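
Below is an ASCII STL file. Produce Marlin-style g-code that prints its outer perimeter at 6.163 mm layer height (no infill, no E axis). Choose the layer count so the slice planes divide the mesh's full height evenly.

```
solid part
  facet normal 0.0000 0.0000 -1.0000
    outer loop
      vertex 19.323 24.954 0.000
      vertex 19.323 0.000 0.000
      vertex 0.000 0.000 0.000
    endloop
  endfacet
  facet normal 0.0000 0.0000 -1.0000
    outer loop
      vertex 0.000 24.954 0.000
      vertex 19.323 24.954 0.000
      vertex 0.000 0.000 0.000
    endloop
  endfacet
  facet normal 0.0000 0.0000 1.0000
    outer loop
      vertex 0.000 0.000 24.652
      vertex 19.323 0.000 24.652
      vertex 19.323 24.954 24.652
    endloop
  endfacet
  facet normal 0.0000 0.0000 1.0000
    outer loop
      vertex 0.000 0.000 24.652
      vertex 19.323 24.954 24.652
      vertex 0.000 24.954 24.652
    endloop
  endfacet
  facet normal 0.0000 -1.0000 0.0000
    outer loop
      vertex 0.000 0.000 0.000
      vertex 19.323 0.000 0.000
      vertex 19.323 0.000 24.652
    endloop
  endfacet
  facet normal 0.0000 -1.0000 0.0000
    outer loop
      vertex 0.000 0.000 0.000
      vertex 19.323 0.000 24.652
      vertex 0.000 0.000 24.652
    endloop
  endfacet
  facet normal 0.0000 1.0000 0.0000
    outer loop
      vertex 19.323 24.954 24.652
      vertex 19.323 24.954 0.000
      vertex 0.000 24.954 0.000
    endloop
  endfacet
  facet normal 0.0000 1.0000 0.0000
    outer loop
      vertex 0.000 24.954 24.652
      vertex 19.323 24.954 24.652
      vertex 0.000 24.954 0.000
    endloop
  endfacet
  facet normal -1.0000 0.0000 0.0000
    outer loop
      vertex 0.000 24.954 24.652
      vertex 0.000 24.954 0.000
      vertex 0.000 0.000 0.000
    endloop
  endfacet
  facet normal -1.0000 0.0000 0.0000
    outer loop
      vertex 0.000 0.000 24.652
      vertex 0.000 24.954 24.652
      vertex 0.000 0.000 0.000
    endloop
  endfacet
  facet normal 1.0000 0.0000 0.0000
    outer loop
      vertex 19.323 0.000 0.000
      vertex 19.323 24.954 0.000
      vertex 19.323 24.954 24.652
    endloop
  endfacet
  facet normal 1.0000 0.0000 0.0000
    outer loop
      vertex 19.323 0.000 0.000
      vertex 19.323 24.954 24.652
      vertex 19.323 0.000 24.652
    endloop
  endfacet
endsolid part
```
; perimeter-only toolpath
G21 ; units = mm
G90 ; absolute positioning
G28 ; home
; layer 1
G0 Z6.163
G0 X0.000 Y0.000
G1 X19.323 Y0.000
G1 X19.323 Y24.954
G1 X0.000 Y24.954
G1 X0.000 Y0.000
; layer 2
G0 Z12.326
G0 X0.000 Y0.000
G1 X19.323 Y0.000
G1 X19.323 Y24.954
G1 X0.000 Y24.954
G1 X0.000 Y0.000
; layer 3
G0 Z18.489
G0 X0.000 Y0.000
G1 X19.323 Y0.000
G1 X19.323 Y24.954
G1 X0.000 Y24.954
G1 X0.000 Y0.000
; layer 4
G0 Z24.652
G0 X0.000 Y0.000
G1 X19.323 Y0.000
G1 X19.323 Y24.954
G1 X0.000 Y24.954
G1 X0.000 Y0.000
M2 ; end

The solid is a rectangular box, roughly 19.3 × 25 mm footprint and 24.7 mm tall. Slicing at Δz = 6.163 mm — 4 equal slices spanning the solid's height, so layer i sits at z = i·h/4 — gives 4 non-empty perimeters. Each is a 4-segment closed polygon; G0 lifts to the layer z and rapids to the start vertex, then G1 traces the edges.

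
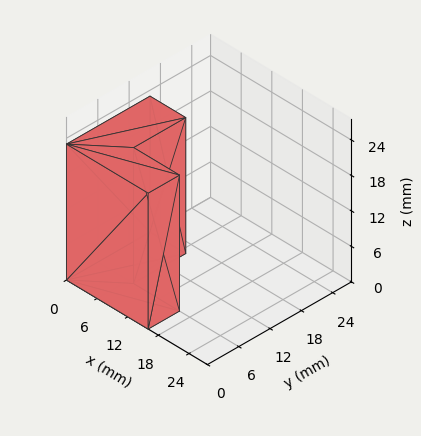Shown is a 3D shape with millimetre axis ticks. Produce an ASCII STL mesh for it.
Reading the render: the shape is an L-shaped prism: outer 16 × 16 mm, arm thicknesses ≈ 6 mm (horizontal) and 7 mm (vertical), extruded 23 mm in z (dimensions read to the nearest mm from the axis ticks). For the STL, each face is triangulated and given an outward normal.

solid part
  facet normal 0.0000 0.0000 -1.0000
    outer loop
      vertex 16.00 6.00 0.00
      vertex 16.00 0.00 0.00
      vertex 0.00 0.00 0.00
    endloop
  endfacet
  facet normal 0.0000 0.0000 -1.0000
    outer loop
      vertex 7.00 6.00 0.00
      vertex 16.00 6.00 0.00
      vertex 0.00 0.00 0.00
    endloop
  endfacet
  facet normal 0.0000 0.0000 -1.0000
    outer loop
      vertex 7.00 16.00 0.00
      vertex 7.00 6.00 0.00
      vertex 0.00 0.00 0.00
    endloop
  endfacet
  facet normal 0.0000 0.0000 -1.0000
    outer loop
      vertex 0.00 16.00 0.00
      vertex 7.00 16.00 0.00
      vertex 0.00 0.00 0.00
    endloop
  endfacet
  facet normal 0.0000 0.0000 1.0000
    outer loop
      vertex 0.00 0.00 23.00
      vertex 16.00 0.00 23.00
      vertex 16.00 6.00 23.00
    endloop
  endfacet
  facet normal 0.0000 0.0000 1.0000
    outer loop
      vertex 0.00 0.00 23.00
      vertex 16.00 6.00 23.00
      vertex 7.00 6.00 23.00
    endloop
  endfacet
  facet normal 0.0000 0.0000 1.0000
    outer loop
      vertex 0.00 0.00 23.00
      vertex 7.00 6.00 23.00
      vertex 7.00 16.00 23.00
    endloop
  endfacet
  facet normal 0.0000 0.0000 1.0000
    outer loop
      vertex 0.00 0.00 23.00
      vertex 7.00 16.00 23.00
      vertex 0.00 16.00 23.00
    endloop
  endfacet
  facet normal 0.0000 -1.0000 0.0000
    outer loop
      vertex 0.00 0.00 0.00
      vertex 16.00 0.00 0.00
      vertex 16.00 0.00 23.00
    endloop
  endfacet
  facet normal 0.0000 -1.0000 0.0000
    outer loop
      vertex 0.00 0.00 0.00
      vertex 16.00 0.00 23.00
      vertex 0.00 0.00 23.00
    endloop
  endfacet
  facet normal 1.0000 0.0000 0.0000
    outer loop
      vertex 16.00 0.00 0.00
      vertex 16.00 6.00 0.00
      vertex 16.00 6.00 23.00
    endloop
  endfacet
  facet normal 1.0000 0.0000 0.0000
    outer loop
      vertex 16.00 0.00 0.00
      vertex 16.00 6.00 23.00
      vertex 16.00 0.00 23.00
    endloop
  endfacet
  facet normal 0.0000 1.0000 0.0000
    outer loop
      vertex 16.00 6.00 0.00
      vertex 7.00 6.00 0.00
      vertex 7.00 6.00 23.00
    endloop
  endfacet
  facet normal 0.0000 1.0000 0.0000
    outer loop
      vertex 16.00 6.00 0.00
      vertex 7.00 6.00 23.00
      vertex 16.00 6.00 23.00
    endloop
  endfacet
  facet normal 1.0000 0.0000 0.0000
    outer loop
      vertex 7.00 6.00 0.00
      vertex 7.00 16.00 0.00
      vertex 7.00 16.00 23.00
    endloop
  endfacet
  facet normal 1.0000 0.0000 0.0000
    outer loop
      vertex 7.00 6.00 0.00
      vertex 7.00 16.00 23.00
      vertex 7.00 6.00 23.00
    endloop
  endfacet
  facet normal 0.0000 1.0000 0.0000
    outer loop
      vertex 7.00 16.00 0.00
      vertex 0.00 16.00 0.00
      vertex 0.00 16.00 23.00
    endloop
  endfacet
  facet normal 0.0000 1.0000 0.0000
    outer loop
      vertex 7.00 16.00 0.00
      vertex 0.00 16.00 23.00
      vertex 7.00 16.00 23.00
    endloop
  endfacet
  facet normal -1.0000 0.0000 0.0000
    outer loop
      vertex 0.00 16.00 0.00
      vertex 0.00 0.00 0.00
      vertex 0.00 0.00 23.00
    endloop
  endfacet
  facet normal -1.0000 0.0000 0.0000
    outer loop
      vertex 0.00 16.00 0.00
      vertex 0.00 0.00 23.00
      vertex 0.00 16.00 23.00
    endloop
  endfacet
endsolid part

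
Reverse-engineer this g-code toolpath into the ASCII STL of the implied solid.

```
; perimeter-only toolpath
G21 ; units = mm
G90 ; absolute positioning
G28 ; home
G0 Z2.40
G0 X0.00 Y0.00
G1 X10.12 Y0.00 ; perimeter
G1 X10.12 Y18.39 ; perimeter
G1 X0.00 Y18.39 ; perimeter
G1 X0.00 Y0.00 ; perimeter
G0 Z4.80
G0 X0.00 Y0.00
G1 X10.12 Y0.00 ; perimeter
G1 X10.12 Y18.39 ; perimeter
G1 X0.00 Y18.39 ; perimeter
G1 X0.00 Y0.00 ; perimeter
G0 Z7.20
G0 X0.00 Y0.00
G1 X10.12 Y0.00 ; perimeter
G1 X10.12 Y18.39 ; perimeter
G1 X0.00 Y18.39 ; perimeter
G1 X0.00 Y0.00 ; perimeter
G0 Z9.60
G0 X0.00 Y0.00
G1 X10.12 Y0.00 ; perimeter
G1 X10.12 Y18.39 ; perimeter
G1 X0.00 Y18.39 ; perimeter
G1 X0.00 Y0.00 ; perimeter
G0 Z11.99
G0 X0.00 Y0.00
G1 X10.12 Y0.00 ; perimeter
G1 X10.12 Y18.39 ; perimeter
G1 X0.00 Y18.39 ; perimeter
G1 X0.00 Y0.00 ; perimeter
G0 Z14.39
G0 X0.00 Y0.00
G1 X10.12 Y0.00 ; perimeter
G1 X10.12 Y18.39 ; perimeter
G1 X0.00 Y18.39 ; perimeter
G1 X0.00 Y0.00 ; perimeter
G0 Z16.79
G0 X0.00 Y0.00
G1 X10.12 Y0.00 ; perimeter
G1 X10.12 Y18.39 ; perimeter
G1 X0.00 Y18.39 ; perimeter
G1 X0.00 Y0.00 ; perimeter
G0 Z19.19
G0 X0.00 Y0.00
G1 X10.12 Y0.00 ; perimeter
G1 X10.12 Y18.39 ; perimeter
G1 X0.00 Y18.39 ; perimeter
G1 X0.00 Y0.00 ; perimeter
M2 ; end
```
solid part
  facet normal 0.0000 0.0000 -1.0000
    outer loop
      vertex 10.12 18.39 0.00
      vertex 10.12 0.00 0.00
      vertex 0.00 0.00 0.00
    endloop
  endfacet
  facet normal 0.0000 0.0000 -1.0000
    outer loop
      vertex 0.00 18.39 0.00
      vertex 10.12 18.39 0.00
      vertex 0.00 0.00 0.00
    endloop
  endfacet
  facet normal 0.0000 0.0000 1.0000
    outer loop
      vertex 0.00 0.00 19.19
      vertex 10.12 0.00 19.19
      vertex 10.12 18.39 19.19
    endloop
  endfacet
  facet normal 0.0000 0.0000 1.0000
    outer loop
      vertex 0.00 0.00 19.19
      vertex 10.12 18.39 19.19
      vertex 0.00 18.39 19.19
    endloop
  endfacet
  facet normal 0.0000 -1.0000 0.0000
    outer loop
      vertex 0.00 0.00 0.00
      vertex 10.12 0.00 0.00
      vertex 10.12 0.00 19.19
    endloop
  endfacet
  facet normal 0.0000 -1.0000 0.0000
    outer loop
      vertex 0.00 0.00 0.00
      vertex 10.12 0.00 19.19
      vertex 0.00 0.00 19.19
    endloop
  endfacet
  facet normal 0.0000 1.0000 0.0000
    outer loop
      vertex 10.12 18.39 19.19
      vertex 10.12 18.39 0.00
      vertex 0.00 18.39 0.00
    endloop
  endfacet
  facet normal 0.0000 1.0000 0.0000
    outer loop
      vertex 0.00 18.39 19.19
      vertex 10.12 18.39 19.19
      vertex 0.00 18.39 0.00
    endloop
  endfacet
  facet normal -1.0000 0.0000 0.0000
    outer loop
      vertex 0.00 18.39 19.19
      vertex 0.00 18.39 0.00
      vertex 0.00 0.00 0.00
    endloop
  endfacet
  facet normal -1.0000 0.0000 0.0000
    outer loop
      vertex 0.00 0.00 19.19
      vertex 0.00 18.39 19.19
      vertex 0.00 0.00 0.00
    endloop
  endfacet
  facet normal 1.0000 0.0000 0.0000
    outer loop
      vertex 10.12 0.00 0.00
      vertex 10.12 18.39 0.00
      vertex 10.12 18.39 19.19
    endloop
  endfacet
  facet normal 1.0000 0.0000 0.0000
    outer loop
      vertex 10.12 0.00 0.00
      vertex 10.12 18.39 19.19
      vertex 10.12 0.00 19.19
    endloop
  endfacet
endsolid part

The G0 Z moves step by Δz≈2.40 mm. Every layer's G1 loop is the same polygon, so the solid is a straight extrusion of it from z=0 to z≈19.2. Closing with flat bottom and top caps and triangulating gives 12 facets — a rectangular box, roughly 10.1 × 18.4 mm footprint and 19.2 mm tall.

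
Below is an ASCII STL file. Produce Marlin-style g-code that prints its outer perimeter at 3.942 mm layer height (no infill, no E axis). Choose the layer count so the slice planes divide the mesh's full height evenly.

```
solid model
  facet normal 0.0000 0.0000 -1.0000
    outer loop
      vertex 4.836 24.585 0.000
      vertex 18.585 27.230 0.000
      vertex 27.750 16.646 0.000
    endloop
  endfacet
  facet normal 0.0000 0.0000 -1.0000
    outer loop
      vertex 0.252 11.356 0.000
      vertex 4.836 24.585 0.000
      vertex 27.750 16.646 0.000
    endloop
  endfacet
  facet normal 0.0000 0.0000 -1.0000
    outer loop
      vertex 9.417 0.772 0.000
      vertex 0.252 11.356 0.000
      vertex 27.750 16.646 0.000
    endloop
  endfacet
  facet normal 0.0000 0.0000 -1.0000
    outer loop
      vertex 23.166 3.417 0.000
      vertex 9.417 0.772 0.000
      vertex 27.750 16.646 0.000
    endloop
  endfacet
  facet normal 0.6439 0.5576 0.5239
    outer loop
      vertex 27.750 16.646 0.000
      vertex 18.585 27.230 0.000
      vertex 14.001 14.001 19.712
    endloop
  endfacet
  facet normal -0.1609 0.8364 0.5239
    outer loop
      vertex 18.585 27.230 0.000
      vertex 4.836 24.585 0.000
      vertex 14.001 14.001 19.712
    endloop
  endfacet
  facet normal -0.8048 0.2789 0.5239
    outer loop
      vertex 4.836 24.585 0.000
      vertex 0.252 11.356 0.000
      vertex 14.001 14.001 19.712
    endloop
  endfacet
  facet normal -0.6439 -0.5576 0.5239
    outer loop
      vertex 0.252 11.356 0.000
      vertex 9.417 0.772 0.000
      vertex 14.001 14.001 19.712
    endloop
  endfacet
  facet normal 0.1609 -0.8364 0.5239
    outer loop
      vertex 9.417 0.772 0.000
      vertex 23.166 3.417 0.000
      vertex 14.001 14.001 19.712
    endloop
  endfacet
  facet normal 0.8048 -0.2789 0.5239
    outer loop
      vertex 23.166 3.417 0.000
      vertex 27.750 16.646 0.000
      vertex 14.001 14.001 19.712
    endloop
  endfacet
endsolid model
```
; perimeter-only toolpath
G21 ; units = mm
G90 ; absolute positioning
G28 ; home
; layer 1
G0 Z3.942
G0 X25.000 Y16.117
G1 X17.668 Y24.584
G1 X6.669 Y22.468
G1 X3.002 Y11.885
G1 X10.334 Y3.418
G1 X21.333 Y5.534
G1 X25.000 Y16.117
; layer 2
G0 Z7.885
G0 X22.250 Y15.588
G1 X16.751 Y21.938
G1 X8.502 Y20.351
G1 X5.752 Y12.414
G1 X11.251 Y6.064
G1 X19.500 Y7.651
G1 X22.250 Y15.588
; layer 3
G0 Z11.827
G0 X19.501 Y15.059
G1 X15.835 Y19.293
G1 X10.335 Y18.235
G1 X8.501 Y12.943
G1 X12.167 Y8.709
G1 X17.667 Y9.767
G1 X19.501 Y15.059
; layer 4
G0 Z15.770
G0 X16.751 Y14.530
G1 X14.918 Y16.647
G1 X12.168 Y16.118
G1 X11.251 Y13.472
G1 X13.084 Y11.355
G1 X15.834 Y11.884
G1 X16.751 Y14.530
M2 ; end

The solid is a regular 6-sided pyramid, base circumscribed radius ≈ 14 mm, apex at z ≈ 19.7 mm. Slicing at Δz = 3.942 mm — 5 equal slices spanning the solid's height, so layer i sits at z = i·h/5 — gives 4 non-empty perimeters. Each is a 6-segment closed polygon; G0 lifts to the layer z and rapids to the start vertex, then G1 traces the edges. The cross-section shrinks linearly with z (the slice at the apex is degenerate and omitted).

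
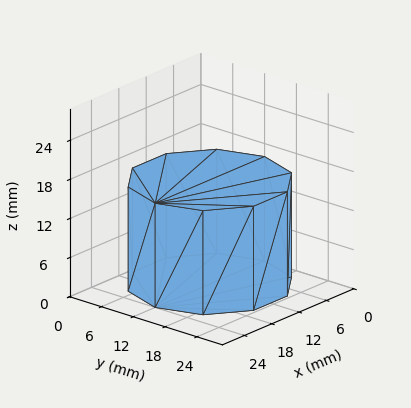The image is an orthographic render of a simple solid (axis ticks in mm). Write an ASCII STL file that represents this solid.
Reading the render: the shape is a regular 10-sided prism (a cylinder approximated with 10 flat sides), circumscribed radius ≈ 12 mm, height ≈ 16 mm (dimensions read to the nearest mm from the axis ticks). For the STL, each face is triangulated and given an outward normal.

solid part
  facet normal 0.0000 0.0000 -1.0000
    outer loop
      vertex 15.71 23.41 0.00
      vertex 21.71 19.05 0.00
      vertex 24.00 12.00 0.00
    endloop
  endfacet
  facet normal 0.0000 0.0000 -1.0000
    outer loop
      vertex 8.29 23.41 0.00
      vertex 15.71 23.41 0.00
      vertex 24.00 12.00 0.00
    endloop
  endfacet
  facet normal 0.0000 0.0000 -1.0000
    outer loop
      vertex 2.29 19.05 0.00
      vertex 8.29 23.41 0.00
      vertex 24.00 12.00 0.00
    endloop
  endfacet
  facet normal 0.0000 0.0000 -1.0000
    outer loop
      vertex 0.00 12.00 0.00
      vertex 2.29 19.05 0.00
      vertex 24.00 12.00 0.00
    endloop
  endfacet
  facet normal 0.0000 0.0000 -1.0000
    outer loop
      vertex 2.29 4.95 0.00
      vertex 0.00 12.00 0.00
      vertex 24.00 12.00 0.00
    endloop
  endfacet
  facet normal 0.0000 0.0000 -1.0000
    outer loop
      vertex 8.29 0.59 0.00
      vertex 2.29 4.95 0.00
      vertex 24.00 12.00 0.00
    endloop
  endfacet
  facet normal 0.0000 0.0000 -1.0000
    outer loop
      vertex 15.71 0.59 0.00
      vertex 8.29 0.59 0.00
      vertex 24.00 12.00 0.00
    endloop
  endfacet
  facet normal 0.0000 0.0000 -1.0000
    outer loop
      vertex 21.71 4.95 0.00
      vertex 15.71 0.59 0.00
      vertex 24.00 12.00 0.00
    endloop
  endfacet
  facet normal 0.0000 0.0000 1.0000
    outer loop
      vertex 24.00 12.00 16.00
      vertex 21.71 19.05 16.00
      vertex 15.71 23.41 16.00
    endloop
  endfacet
  facet normal 0.0000 0.0000 1.0000
    outer loop
      vertex 24.00 12.00 16.00
      vertex 15.71 23.41 16.00
      vertex 8.29 23.41 16.00
    endloop
  endfacet
  facet normal 0.0000 0.0000 1.0000
    outer loop
      vertex 24.00 12.00 16.00
      vertex 8.29 23.41 16.00
      vertex 2.29 19.05 16.00
    endloop
  endfacet
  facet normal 0.0000 0.0000 1.0000
    outer loop
      vertex 24.00 12.00 16.00
      vertex 2.29 19.05 16.00
      vertex 0.00 12.00 16.00
    endloop
  endfacet
  facet normal 0.0000 0.0000 1.0000
    outer loop
      vertex 24.00 12.00 16.00
      vertex 0.00 12.00 16.00
      vertex 2.29 4.95 16.00
    endloop
  endfacet
  facet normal 0.0000 0.0000 1.0000
    outer loop
      vertex 24.00 12.00 16.00
      vertex 2.29 4.95 16.00
      vertex 8.29 0.59 16.00
    endloop
  endfacet
  facet normal 0.0000 0.0000 1.0000
    outer loop
      vertex 24.00 12.00 16.00
      vertex 8.29 0.59 16.00
      vertex 15.71 0.59 16.00
    endloop
  endfacet
  facet normal 0.0000 0.0000 1.0000
    outer loop
      vertex 24.00 12.00 16.00
      vertex 15.71 0.59 16.00
      vertex 21.71 4.95 16.00
    endloop
  endfacet
  facet normal 0.9511 0.3089 0.0000
    outer loop
      vertex 24.00 12.00 0.00
      vertex 21.71 19.05 0.00
      vertex 21.71 19.05 16.00
    endloop
  endfacet
  facet normal 0.9511 0.3089 0.0000
    outer loop
      vertex 24.00 12.00 0.00
      vertex 21.71 19.05 16.00
      vertex 24.00 12.00 16.00
    endloop
  endfacet
  facet normal 0.5879 0.8090 0.0000
    outer loop
      vertex 21.71 19.05 0.00
      vertex 15.71 23.41 0.00
      vertex 15.71 23.41 16.00
    endloop
  endfacet
  facet normal 0.5879 0.8090 0.0000
    outer loop
      vertex 21.71 19.05 0.00
      vertex 15.71 23.41 16.00
      vertex 21.71 19.05 16.00
    endloop
  endfacet
  facet normal 0.0000 1.0000 0.0000
    outer loop
      vertex 15.71 23.41 0.00
      vertex 8.29 23.41 0.00
      vertex 8.29 23.41 16.00
    endloop
  endfacet
  facet normal 0.0000 1.0000 0.0000
    outer loop
      vertex 15.71 23.41 0.00
      vertex 8.29 23.41 16.00
      vertex 15.71 23.41 16.00
    endloop
  endfacet
  facet normal -0.5879 0.8090 0.0000
    outer loop
      vertex 8.29 23.41 0.00
      vertex 2.29 19.05 0.00
      vertex 2.29 19.05 16.00
    endloop
  endfacet
  facet normal -0.5879 0.8090 0.0000
    outer loop
      vertex 8.29 23.41 0.00
      vertex 2.29 19.05 16.00
      vertex 8.29 23.41 16.00
    endloop
  endfacet
  facet normal -0.9511 0.3089 0.0000
    outer loop
      vertex 2.29 19.05 0.00
      vertex 0.00 12.00 0.00
      vertex 0.00 12.00 16.00
    endloop
  endfacet
  facet normal -0.9511 0.3089 0.0000
    outer loop
      vertex 2.29 19.05 0.00
      vertex 0.00 12.00 16.00
      vertex 2.29 19.05 16.00
    endloop
  endfacet
  facet normal -0.9511 -0.3089 0.0000
    outer loop
      vertex 0.00 12.00 0.00
      vertex 2.29 4.95 0.00
      vertex 2.29 4.95 16.00
    endloop
  endfacet
  facet normal -0.9511 -0.3089 0.0000
    outer loop
      vertex 0.00 12.00 0.00
      vertex 2.29 4.95 16.00
      vertex 0.00 12.00 16.00
    endloop
  endfacet
  facet normal -0.5879 -0.8090 0.0000
    outer loop
      vertex 2.29 4.95 0.00
      vertex 8.29 0.59 0.00
      vertex 8.29 0.59 16.00
    endloop
  endfacet
  facet normal -0.5879 -0.8090 0.0000
    outer loop
      vertex 2.29 4.95 0.00
      vertex 8.29 0.59 16.00
      vertex 2.29 4.95 16.00
    endloop
  endfacet
  facet normal 0.0000 -1.0000 0.0000
    outer loop
      vertex 8.29 0.59 0.00
      vertex 15.71 0.59 0.00
      vertex 15.71 0.59 16.00
    endloop
  endfacet
  facet normal 0.0000 -1.0000 0.0000
    outer loop
      vertex 8.29 0.59 0.00
      vertex 15.71 0.59 16.00
      vertex 8.29 0.59 16.00
    endloop
  endfacet
  facet normal 0.5879 -0.8090 0.0000
    outer loop
      vertex 15.71 0.59 0.00
      vertex 21.71 4.95 0.00
      vertex 21.71 4.95 16.00
    endloop
  endfacet
  facet normal 0.5879 -0.8090 0.0000
    outer loop
      vertex 15.71 0.59 0.00
      vertex 21.71 4.95 16.00
      vertex 15.71 0.59 16.00
    endloop
  endfacet
  facet normal 0.9511 -0.3089 0.0000
    outer loop
      vertex 21.71 4.95 0.00
      vertex 24.00 12.00 0.00
      vertex 24.00 12.00 16.00
    endloop
  endfacet
  facet normal 0.9511 -0.3089 0.0000
    outer loop
      vertex 21.71 4.95 0.00
      vertex 24.00 12.00 16.00
      vertex 21.71 4.95 16.00
    endloop
  endfacet
endsolid part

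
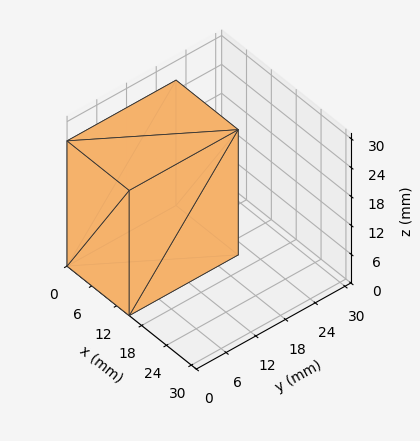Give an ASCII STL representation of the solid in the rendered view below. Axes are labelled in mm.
Reading the render: the shape is a rectangular box, roughly 15 × 22 mm footprint and 26 mm tall (dimensions read to the nearest mm from the axis ticks). For the STL, each face is triangulated and given an outward normal.

solid part
  facet normal 0.0000 0.0000 -1.0000
    outer loop
      vertex 15.0 22.0 0.0
      vertex 15.0 0.0 0.0
      vertex 0.0 0.0 0.0
    endloop
  endfacet
  facet normal 0.0000 0.0000 -1.0000
    outer loop
      vertex 0.0 22.0 0.0
      vertex 15.0 22.0 0.0
      vertex 0.0 0.0 0.0
    endloop
  endfacet
  facet normal 0.0000 0.0000 1.0000
    outer loop
      vertex 0.0 0.0 26.0
      vertex 15.0 0.0 26.0
      vertex 15.0 22.0 26.0
    endloop
  endfacet
  facet normal 0.0000 0.0000 1.0000
    outer loop
      vertex 0.0 0.0 26.0
      vertex 15.0 22.0 26.0
      vertex 0.0 22.0 26.0
    endloop
  endfacet
  facet normal 0.0000 -1.0000 0.0000
    outer loop
      vertex 0.0 0.0 0.0
      vertex 15.0 0.0 0.0
      vertex 15.0 0.0 26.0
    endloop
  endfacet
  facet normal 0.0000 -1.0000 0.0000
    outer loop
      vertex 0.0 0.0 0.0
      vertex 15.0 0.0 26.0
      vertex 0.0 0.0 26.0
    endloop
  endfacet
  facet normal 0.0000 1.0000 0.0000
    outer loop
      vertex 15.0 22.0 26.0
      vertex 15.0 22.0 0.0
      vertex 0.0 22.0 0.0
    endloop
  endfacet
  facet normal 0.0000 1.0000 0.0000
    outer loop
      vertex 0.0 22.0 26.0
      vertex 15.0 22.0 26.0
      vertex 0.0 22.0 0.0
    endloop
  endfacet
  facet normal -1.0000 0.0000 0.0000
    outer loop
      vertex 0.0 22.0 26.0
      vertex 0.0 22.0 0.0
      vertex 0.0 0.0 0.0
    endloop
  endfacet
  facet normal -1.0000 0.0000 0.0000
    outer loop
      vertex 0.0 0.0 26.0
      vertex 0.0 22.0 26.0
      vertex 0.0 0.0 0.0
    endloop
  endfacet
  facet normal 1.0000 0.0000 0.0000
    outer loop
      vertex 15.0 0.0 0.0
      vertex 15.0 22.0 0.0
      vertex 15.0 22.0 26.0
    endloop
  endfacet
  facet normal 1.0000 0.0000 0.0000
    outer loop
      vertex 15.0 0.0 0.0
      vertex 15.0 22.0 26.0
      vertex 15.0 0.0 26.0
    endloop
  endfacet
endsolid part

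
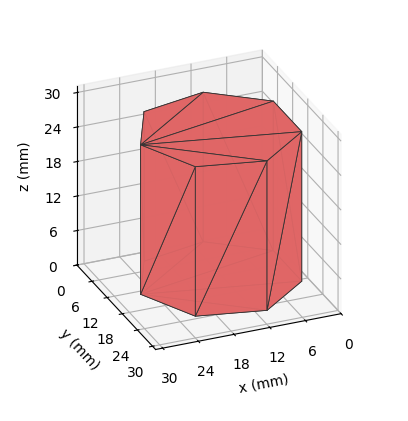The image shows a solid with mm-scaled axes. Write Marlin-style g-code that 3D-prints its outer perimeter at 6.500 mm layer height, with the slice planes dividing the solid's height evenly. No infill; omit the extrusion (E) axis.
Reading the render: the shape is a regular 7-sided prism (a cylinder approximated with 7 flat sides), circumscribed radius ≈ 13 mm, height ≈ 26 mm (dimensions read to the nearest mm from the axis ticks). For the g-code, the solid's height is divided into equal slices at the stated Δz and each level perimeter traced with G1 moves after a G0 lift.

; perimeter-only toolpath
G21 ; units = mm
G90 ; absolute positioning
G28 ; home
; layer 1
G0 Z6.500
G0 X26.000 Y13.000
G1 X21.105 Y23.164
G1 X10.107 Y25.674
G1 X1.287 Y18.640
G1 X1.287 Y7.360
G1 X10.107 Y0.326
G1 X21.105 Y2.836
G1 X26.000 Y13.000
; layer 2
G0 Z13.000
G0 X26.000 Y13.000
G1 X21.105 Y23.164
G1 X10.107 Y25.674
G1 X1.287 Y18.640
G1 X1.287 Y7.360
G1 X10.107 Y0.326
G1 X21.105 Y2.836
G1 X26.000 Y13.000
; layer 3
G0 Z19.500
G0 X26.000 Y13.000
G1 X21.105 Y23.164
G1 X10.107 Y25.674
G1 X1.287 Y18.640
G1 X1.287 Y7.360
G1 X10.107 Y0.326
G1 X21.105 Y2.836
G1 X26.000 Y13.000
; layer 4
G0 Z26.000
G0 X26.000 Y13.000
G1 X21.105 Y23.164
G1 X10.107 Y25.674
G1 X1.287 Y18.640
G1 X1.287 Y7.360
G1 X10.107 Y0.326
G1 X21.105 Y2.836
G1 X26.000 Y13.000
M2 ; end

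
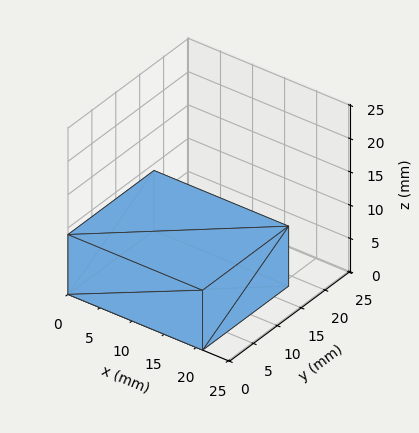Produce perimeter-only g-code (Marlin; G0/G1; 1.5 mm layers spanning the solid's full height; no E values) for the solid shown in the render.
Reading the render: the shape is a rectangular box, roughly 21 × 18 mm footprint and 9 mm tall (dimensions read to the nearest mm from the axis ticks). For the g-code, the solid's height is divided into equal slices at the stated Δz and each level perimeter traced with G1 moves after a G0 lift.

; perimeter-only toolpath
G21 ; units = mm
G90 ; absolute positioning
G28 ; home
; layer 1
G0 Z1.5
G0 X0.0 Y0.0
G1 X21.0 Y0.0
G1 X21.0 Y18.0
G1 X0.0 Y18.0
G1 X0.0 Y0.0
; layer 2
G0 Z3.0
G0 X0.0 Y0.0
G1 X21.0 Y0.0
G1 X21.0 Y18.0
G1 X0.0 Y18.0
G1 X0.0 Y0.0
; layer 3
G0 Z4.5
G0 X0.0 Y0.0
G1 X21.0 Y0.0
G1 X21.0 Y18.0
G1 X0.0 Y18.0
G1 X0.0 Y0.0
; layer 4
G0 Z6.0
G0 X0.0 Y0.0
G1 X21.0 Y0.0
G1 X21.0 Y18.0
G1 X0.0 Y18.0
G1 X0.0 Y0.0
; layer 5
G0 Z7.5
G0 X0.0 Y0.0
G1 X21.0 Y0.0
G1 X21.0 Y18.0
G1 X0.0 Y18.0
G1 X0.0 Y0.0
; layer 6
G0 Z9.0
G0 X0.0 Y0.0
G1 X21.0 Y0.0
G1 X21.0 Y18.0
G1 X0.0 Y18.0
G1 X0.0 Y0.0
M2 ; end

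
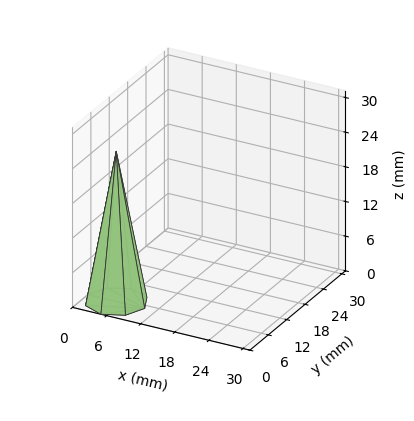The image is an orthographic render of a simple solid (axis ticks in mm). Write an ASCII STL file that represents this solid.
Reading the render: the shape is a regular 8-sided pyramid, base circumscribed radius ≈ 5 mm, apex at z ≈ 26 mm (dimensions read to the nearest mm from the axis ticks). For the STL, each face is triangulated and given an outward normal.

solid part
  facet normal 0.0000 0.0000 -1.0000
    outer loop
      vertex 5.0 10.0 0.0
      vertex 8.5 8.5 0.0
      vertex 10.0 5.0 0.0
    endloop
  endfacet
  facet normal 0.0000 0.0000 -1.0000
    outer loop
      vertex 1.5 8.5 0.0
      vertex 5.0 10.0 0.0
      vertex 10.0 5.0 0.0
    endloop
  endfacet
  facet normal 0.0000 0.0000 -1.0000
    outer loop
      vertex 0.0 5.0 0.0
      vertex 1.5 8.5 0.0
      vertex 10.0 5.0 0.0
    endloop
  endfacet
  facet normal 0.0000 0.0000 -1.0000
    outer loop
      vertex 1.5 1.5 0.0
      vertex 0.0 5.0 0.0
      vertex 10.0 5.0 0.0
    endloop
  endfacet
  facet normal 0.0000 0.0000 -1.0000
    outer loop
      vertex 5.0 0.0 0.0
      vertex 1.5 1.5 0.0
      vertex 10.0 5.0 0.0
    endloop
  endfacet
  facet normal 0.0000 0.0000 -1.0000
    outer loop
      vertex 8.5 1.5 0.0
      vertex 5.0 0.0 0.0
      vertex 10.0 5.0 0.0
    endloop
  endfacet
  facet normal 0.9051 0.3879 0.1741
    outer loop
      vertex 10.0 5.0 0.0
      vertex 8.5 8.5 0.0
      vertex 5.0 5.0 26.0
    endloop
  endfacet
  facet normal 0.3879 0.9051 0.1741
    outer loop
      vertex 8.5 8.5 0.0
      vertex 5.0 10.0 0.0
      vertex 5.0 5.0 26.0
    endloop
  endfacet
  facet normal -0.3879 0.9051 0.1741
    outer loop
      vertex 5.0 10.0 0.0
      vertex 1.5 8.5 0.0
      vertex 5.0 5.0 26.0
    endloop
  endfacet
  facet normal -0.9051 0.3879 0.1741
    outer loop
      vertex 1.5 8.5 0.0
      vertex 0.0 5.0 0.0
      vertex 5.0 5.0 26.0
    endloop
  endfacet
  facet normal -0.9051 -0.3879 0.1741
    outer loop
      vertex 0.0 5.0 0.0
      vertex 1.5 1.5 0.0
      vertex 5.0 5.0 26.0
    endloop
  endfacet
  facet normal -0.3879 -0.9051 0.1741
    outer loop
      vertex 1.5 1.5 0.0
      vertex 5.0 0.0 0.0
      vertex 5.0 5.0 26.0
    endloop
  endfacet
  facet normal 0.3879 -0.9051 0.1741
    outer loop
      vertex 5.0 0.0 0.0
      vertex 8.5 1.5 0.0
      vertex 5.0 5.0 26.0
    endloop
  endfacet
  facet normal 0.9051 -0.3879 0.1741
    outer loop
      vertex 8.5 1.5 0.0
      vertex 10.0 5.0 0.0
      vertex 5.0 5.0 26.0
    endloop
  endfacet
endsolid part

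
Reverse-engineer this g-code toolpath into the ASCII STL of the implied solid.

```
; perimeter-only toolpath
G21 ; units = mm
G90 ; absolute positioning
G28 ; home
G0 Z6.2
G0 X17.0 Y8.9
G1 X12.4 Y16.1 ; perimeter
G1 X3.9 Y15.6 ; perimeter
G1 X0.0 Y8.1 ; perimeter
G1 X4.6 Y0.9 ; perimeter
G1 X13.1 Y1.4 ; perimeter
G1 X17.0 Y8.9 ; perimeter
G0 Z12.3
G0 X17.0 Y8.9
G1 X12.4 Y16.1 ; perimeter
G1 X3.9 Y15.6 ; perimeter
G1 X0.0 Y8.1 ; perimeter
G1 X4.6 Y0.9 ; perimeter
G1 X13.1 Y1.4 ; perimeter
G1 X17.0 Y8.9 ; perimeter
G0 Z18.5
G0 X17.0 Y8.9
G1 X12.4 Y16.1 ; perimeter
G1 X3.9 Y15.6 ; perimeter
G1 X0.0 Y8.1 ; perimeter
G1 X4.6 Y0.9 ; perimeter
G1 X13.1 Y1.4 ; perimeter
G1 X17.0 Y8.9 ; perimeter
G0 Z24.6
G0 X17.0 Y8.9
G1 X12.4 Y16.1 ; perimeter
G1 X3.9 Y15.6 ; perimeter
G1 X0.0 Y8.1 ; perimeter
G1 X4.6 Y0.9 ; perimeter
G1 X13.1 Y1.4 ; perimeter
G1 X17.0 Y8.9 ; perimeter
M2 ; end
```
solid part
  facet normal 0.0000 0.0000 -1.0000
    outer loop
      vertex 3.9 15.6 0.0
      vertex 12.4 16.1 0.0
      vertex 17.0 8.9 0.0
    endloop
  endfacet
  facet normal 0.0000 0.0000 -1.0000
    outer loop
      vertex 0.0 8.1 0.0
      vertex 3.9 15.6 0.0
      vertex 17.0 8.9 0.0
    endloop
  endfacet
  facet normal 0.0000 0.0000 -1.0000
    outer loop
      vertex 4.6 0.9 0.0
      vertex 0.0 8.1 0.0
      vertex 17.0 8.9 0.0
    endloop
  endfacet
  facet normal 0.0000 0.0000 -1.0000
    outer loop
      vertex 13.1 1.4 0.0
      vertex 4.6 0.9 0.0
      vertex 17.0 8.9 0.0
    endloop
  endfacet
  facet normal 0.0000 0.0000 1.0000
    outer loop
      vertex 17.0 8.9 24.6
      vertex 12.4 16.1 24.6
      vertex 3.9 15.6 24.6
    endloop
  endfacet
  facet normal 0.0000 0.0000 1.0000
    outer loop
      vertex 17.0 8.9 24.6
      vertex 3.9 15.6 24.6
      vertex 0.0 8.1 24.6
    endloop
  endfacet
  facet normal 0.0000 0.0000 1.0000
    outer loop
      vertex 17.0 8.9 24.6
      vertex 0.0 8.1 24.6
      vertex 4.6 0.9 24.6
    endloop
  endfacet
  facet normal 0.0000 0.0000 1.0000
    outer loop
      vertex 17.0 8.9 24.6
      vertex 4.6 0.9 24.6
      vertex 13.1 1.4 24.6
    endloop
  endfacet
  facet normal 0.8427 0.5384 0.0000
    outer loop
      vertex 17.0 8.9 0.0
      vertex 12.4 16.1 0.0
      vertex 12.4 16.1 24.6
    endloop
  endfacet
  facet normal 0.8427 0.5384 0.0000
    outer loop
      vertex 17.0 8.9 0.0
      vertex 12.4 16.1 24.6
      vertex 17.0 8.9 24.6
    endloop
  endfacet
  facet normal -0.0587 0.9983 0.0000
    outer loop
      vertex 12.4 16.1 0.0
      vertex 3.9 15.6 0.0
      vertex 3.9 15.6 24.6
    endloop
  endfacet
  facet normal -0.0587 0.9983 0.0000
    outer loop
      vertex 12.4 16.1 0.0
      vertex 3.9 15.6 24.6
      vertex 12.4 16.1 24.6
    endloop
  endfacet
  facet normal -0.8872 0.4614 0.0000
    outer loop
      vertex 3.9 15.6 0.0
      vertex 0.0 8.1 0.0
      vertex 0.0 8.1 24.6
    endloop
  endfacet
  facet normal -0.8872 0.4614 0.0000
    outer loop
      vertex 3.9 15.6 0.0
      vertex 0.0 8.1 24.6
      vertex 3.9 15.6 24.6
    endloop
  endfacet
  facet normal -0.8427 -0.5384 0.0000
    outer loop
      vertex 0.0 8.1 0.0
      vertex 4.6 0.9 0.0
      vertex 4.6 0.9 24.6
    endloop
  endfacet
  facet normal -0.8427 -0.5384 0.0000
    outer loop
      vertex 0.0 8.1 0.0
      vertex 4.6 0.9 24.6
      vertex 0.0 8.1 24.6
    endloop
  endfacet
  facet normal 0.0587 -0.9983 0.0000
    outer loop
      vertex 4.6 0.9 0.0
      vertex 13.1 1.4 0.0
      vertex 13.1 1.4 24.6
    endloop
  endfacet
  facet normal 0.0587 -0.9983 0.0000
    outer loop
      vertex 4.6 0.9 0.0
      vertex 13.1 1.4 24.6
      vertex 4.6 0.9 24.6
    endloop
  endfacet
  facet normal 0.8872 -0.4614 0.0000
    outer loop
      vertex 13.1 1.4 0.0
      vertex 17.0 8.9 0.0
      vertex 17.0 8.9 24.6
    endloop
  endfacet
  facet normal 0.8872 -0.4614 0.0000
    outer loop
      vertex 13.1 1.4 0.0
      vertex 17.0 8.9 24.6
      vertex 13.1 1.4 24.6
    endloop
  endfacet
endsolid part

The G0 Z moves step by Δz≈6.2 mm. Every layer's G1 loop is the same polygon, so the solid is a straight extrusion of it from z=0 to z≈24.6. Closing with flat bottom and top caps and triangulating gives 20 facets — a regular 6-sided prism (a cylinder approximated with 6 flat sides), circumscribed radius ≈ 8.5 mm, height ≈ 24.6 mm.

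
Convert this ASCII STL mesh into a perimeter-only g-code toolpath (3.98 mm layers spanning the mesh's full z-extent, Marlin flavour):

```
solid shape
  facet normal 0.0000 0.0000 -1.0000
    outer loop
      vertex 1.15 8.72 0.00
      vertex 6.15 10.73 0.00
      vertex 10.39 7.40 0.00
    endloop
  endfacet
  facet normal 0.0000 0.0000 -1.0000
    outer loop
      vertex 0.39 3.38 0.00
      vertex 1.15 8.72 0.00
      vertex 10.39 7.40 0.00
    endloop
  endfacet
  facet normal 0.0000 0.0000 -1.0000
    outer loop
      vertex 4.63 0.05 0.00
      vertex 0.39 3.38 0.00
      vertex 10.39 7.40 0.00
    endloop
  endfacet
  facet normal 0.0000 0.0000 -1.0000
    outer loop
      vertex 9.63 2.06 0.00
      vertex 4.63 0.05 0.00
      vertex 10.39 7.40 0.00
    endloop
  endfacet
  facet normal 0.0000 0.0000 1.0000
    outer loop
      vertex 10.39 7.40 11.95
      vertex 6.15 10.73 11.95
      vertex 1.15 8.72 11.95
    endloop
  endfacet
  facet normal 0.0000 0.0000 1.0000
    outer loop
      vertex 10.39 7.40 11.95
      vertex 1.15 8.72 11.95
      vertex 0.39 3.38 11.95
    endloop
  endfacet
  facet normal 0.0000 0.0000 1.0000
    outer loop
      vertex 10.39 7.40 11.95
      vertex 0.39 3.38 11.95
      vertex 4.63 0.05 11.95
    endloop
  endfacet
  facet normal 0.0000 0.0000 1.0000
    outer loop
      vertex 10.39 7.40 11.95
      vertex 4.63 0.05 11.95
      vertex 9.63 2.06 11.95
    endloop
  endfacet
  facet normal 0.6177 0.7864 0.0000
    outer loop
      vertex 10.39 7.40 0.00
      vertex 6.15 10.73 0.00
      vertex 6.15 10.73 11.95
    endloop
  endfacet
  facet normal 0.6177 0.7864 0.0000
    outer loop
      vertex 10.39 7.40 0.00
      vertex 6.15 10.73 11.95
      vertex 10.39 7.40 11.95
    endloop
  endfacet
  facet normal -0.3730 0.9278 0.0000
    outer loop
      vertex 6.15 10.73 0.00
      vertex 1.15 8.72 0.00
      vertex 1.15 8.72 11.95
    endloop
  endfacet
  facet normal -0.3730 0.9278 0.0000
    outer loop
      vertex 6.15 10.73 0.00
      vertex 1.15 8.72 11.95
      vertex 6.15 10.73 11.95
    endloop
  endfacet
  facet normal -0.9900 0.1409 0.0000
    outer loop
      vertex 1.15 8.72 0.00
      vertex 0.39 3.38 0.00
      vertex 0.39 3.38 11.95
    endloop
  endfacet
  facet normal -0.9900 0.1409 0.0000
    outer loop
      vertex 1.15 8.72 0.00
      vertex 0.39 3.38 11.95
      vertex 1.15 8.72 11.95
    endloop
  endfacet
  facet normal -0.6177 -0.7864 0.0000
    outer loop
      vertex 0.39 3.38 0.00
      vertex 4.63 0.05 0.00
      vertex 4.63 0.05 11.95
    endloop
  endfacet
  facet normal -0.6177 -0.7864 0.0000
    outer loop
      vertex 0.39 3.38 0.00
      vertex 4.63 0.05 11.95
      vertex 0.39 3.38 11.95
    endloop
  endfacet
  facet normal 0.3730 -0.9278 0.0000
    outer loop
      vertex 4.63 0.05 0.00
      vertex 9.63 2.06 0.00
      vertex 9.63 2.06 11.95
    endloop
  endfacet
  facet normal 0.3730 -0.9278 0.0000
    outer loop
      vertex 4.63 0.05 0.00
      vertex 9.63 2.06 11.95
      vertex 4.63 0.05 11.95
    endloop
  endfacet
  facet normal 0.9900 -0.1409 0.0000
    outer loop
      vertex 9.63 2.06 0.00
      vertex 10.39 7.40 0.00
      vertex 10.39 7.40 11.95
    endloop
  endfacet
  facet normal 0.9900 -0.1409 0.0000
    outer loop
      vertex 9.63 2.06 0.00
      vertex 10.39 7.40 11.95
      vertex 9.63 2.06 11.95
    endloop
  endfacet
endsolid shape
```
; perimeter-only toolpath
G21 ; units = mm
G90 ; absolute positioning
G28 ; home
; layer 1
G0 Z3.98
G0 X10.39 Y7.40
G1 X6.15 Y10.73
G1 X1.15 Y8.72
G1 X0.39 Y3.38
G1 X4.63 Y0.05
G1 X9.63 Y2.06
G1 X10.39 Y7.40
; layer 2
G0 Z7.97
G0 X10.39 Y7.40
G1 X6.15 Y10.73
G1 X1.15 Y8.72
G1 X0.39 Y3.38
G1 X4.63 Y0.05
G1 X9.63 Y2.06
G1 X10.39 Y7.40
; layer 3
G0 Z11.95
G0 X10.39 Y7.40
G1 X6.15 Y10.73
G1 X1.15 Y8.72
G1 X0.39 Y3.38
G1 X4.63 Y0.05
G1 X9.63 Y2.06
G1 X10.39 Y7.40
M2 ; end

The solid is a regular 6-sided prism (a cylinder approximated with 6 flat sides), circumscribed radius ≈ 5.39 mm, height ≈ 11.9 mm. Slicing at Δz = 3.98 mm — 3 equal slices spanning the solid's height, so layer i sits at z = i·h/3 — gives 3 non-empty perimeters. Each is a 6-segment closed polygon; G0 lifts to the layer z and rapids to the start vertex, then G1 traces the edges.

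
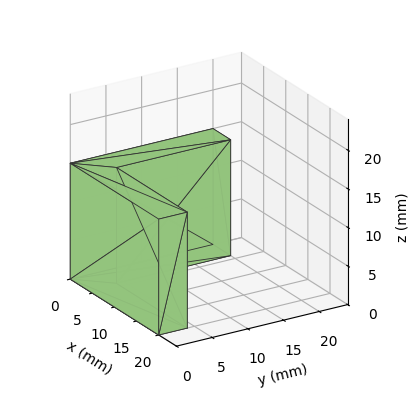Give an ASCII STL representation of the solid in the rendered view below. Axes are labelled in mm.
Reading the render: the shape is an L-shaped prism: outer 20 × 20 mm, arm thicknesses ≈ 4 mm (horizontal) and 4 mm (vertical), extruded 15 mm in z (dimensions read to the nearest mm from the axis ticks). For the STL, each face is triangulated and given an outward normal.

solid part
  facet normal 0.0000 0.0000 -1.0000
    outer loop
      vertex 20.00 4.00 0.00
      vertex 20.00 0.00 0.00
      vertex 0.00 0.00 0.00
    endloop
  endfacet
  facet normal 0.0000 0.0000 -1.0000
    outer loop
      vertex 4.00 4.00 0.00
      vertex 20.00 4.00 0.00
      vertex 0.00 0.00 0.00
    endloop
  endfacet
  facet normal 0.0000 0.0000 -1.0000
    outer loop
      vertex 4.00 20.00 0.00
      vertex 4.00 4.00 0.00
      vertex 0.00 0.00 0.00
    endloop
  endfacet
  facet normal 0.0000 0.0000 -1.0000
    outer loop
      vertex 0.00 20.00 0.00
      vertex 4.00 20.00 0.00
      vertex 0.00 0.00 0.00
    endloop
  endfacet
  facet normal 0.0000 0.0000 1.0000
    outer loop
      vertex 0.00 0.00 15.00
      vertex 20.00 0.00 15.00
      vertex 20.00 4.00 15.00
    endloop
  endfacet
  facet normal 0.0000 0.0000 1.0000
    outer loop
      vertex 0.00 0.00 15.00
      vertex 20.00 4.00 15.00
      vertex 4.00 4.00 15.00
    endloop
  endfacet
  facet normal 0.0000 0.0000 1.0000
    outer loop
      vertex 0.00 0.00 15.00
      vertex 4.00 4.00 15.00
      vertex 4.00 20.00 15.00
    endloop
  endfacet
  facet normal 0.0000 0.0000 1.0000
    outer loop
      vertex 0.00 0.00 15.00
      vertex 4.00 20.00 15.00
      vertex 0.00 20.00 15.00
    endloop
  endfacet
  facet normal 0.0000 -1.0000 0.0000
    outer loop
      vertex 0.00 0.00 0.00
      vertex 20.00 0.00 0.00
      vertex 20.00 0.00 15.00
    endloop
  endfacet
  facet normal 0.0000 -1.0000 0.0000
    outer loop
      vertex 0.00 0.00 0.00
      vertex 20.00 0.00 15.00
      vertex 0.00 0.00 15.00
    endloop
  endfacet
  facet normal 1.0000 0.0000 0.0000
    outer loop
      vertex 20.00 0.00 0.00
      vertex 20.00 4.00 0.00
      vertex 20.00 4.00 15.00
    endloop
  endfacet
  facet normal 1.0000 0.0000 0.0000
    outer loop
      vertex 20.00 0.00 0.00
      vertex 20.00 4.00 15.00
      vertex 20.00 0.00 15.00
    endloop
  endfacet
  facet normal 0.0000 1.0000 0.0000
    outer loop
      vertex 20.00 4.00 0.00
      vertex 4.00 4.00 0.00
      vertex 4.00 4.00 15.00
    endloop
  endfacet
  facet normal 0.0000 1.0000 0.0000
    outer loop
      vertex 20.00 4.00 0.00
      vertex 4.00 4.00 15.00
      vertex 20.00 4.00 15.00
    endloop
  endfacet
  facet normal 1.0000 0.0000 0.0000
    outer loop
      vertex 4.00 4.00 0.00
      vertex 4.00 20.00 0.00
      vertex 4.00 20.00 15.00
    endloop
  endfacet
  facet normal 1.0000 0.0000 0.0000
    outer loop
      vertex 4.00 4.00 0.00
      vertex 4.00 20.00 15.00
      vertex 4.00 4.00 15.00
    endloop
  endfacet
  facet normal 0.0000 1.0000 0.0000
    outer loop
      vertex 4.00 20.00 0.00
      vertex 0.00 20.00 0.00
      vertex 0.00 20.00 15.00
    endloop
  endfacet
  facet normal 0.0000 1.0000 0.0000
    outer loop
      vertex 4.00 20.00 0.00
      vertex 0.00 20.00 15.00
      vertex 4.00 20.00 15.00
    endloop
  endfacet
  facet normal -1.0000 0.0000 0.0000
    outer loop
      vertex 0.00 20.00 0.00
      vertex 0.00 0.00 0.00
      vertex 0.00 0.00 15.00
    endloop
  endfacet
  facet normal -1.0000 0.0000 0.0000
    outer loop
      vertex 0.00 20.00 0.00
      vertex 0.00 0.00 15.00
      vertex 0.00 20.00 15.00
    endloop
  endfacet
endsolid part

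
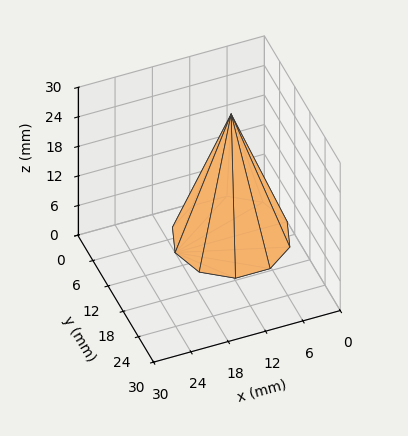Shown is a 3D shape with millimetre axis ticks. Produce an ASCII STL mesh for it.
Reading the render: the shape is a regular 10-sided pyramid, base circumscribed radius ≈ 9 mm, apex at z ≈ 25 mm (dimensions read to the nearest mm from the axis ticks). For the STL, each face is triangulated and given an outward normal.

solid part
  facet normal 0.0000 0.0000 -1.0000
    outer loop
      vertex 11.78 17.56 0.00
      vertex 16.28 14.29 0.00
      vertex 18.00 9.00 0.00
    endloop
  endfacet
  facet normal 0.0000 0.0000 -1.0000
    outer loop
      vertex 6.22 17.56 0.00
      vertex 11.78 17.56 0.00
      vertex 18.00 9.00 0.00
    endloop
  endfacet
  facet normal 0.0000 0.0000 -1.0000
    outer loop
      vertex 1.72 14.29 0.00
      vertex 6.22 17.56 0.00
      vertex 18.00 9.00 0.00
    endloop
  endfacet
  facet normal 0.0000 0.0000 -1.0000
    outer loop
      vertex 0.00 9.00 0.00
      vertex 1.72 14.29 0.00
      vertex 18.00 9.00 0.00
    endloop
  endfacet
  facet normal 0.0000 0.0000 -1.0000
    outer loop
      vertex 1.72 3.71 0.00
      vertex 0.00 9.00 0.00
      vertex 18.00 9.00 0.00
    endloop
  endfacet
  facet normal 0.0000 0.0000 -1.0000
    outer loop
      vertex 6.22 0.44 0.00
      vertex 1.72 3.71 0.00
      vertex 18.00 9.00 0.00
    endloop
  endfacet
  facet normal 0.0000 0.0000 -1.0000
    outer loop
      vertex 11.78 0.44 0.00
      vertex 6.22 0.44 0.00
      vertex 18.00 9.00 0.00
    endloop
  endfacet
  facet normal 0.0000 0.0000 -1.0000
    outer loop
      vertex 16.28 3.71 0.00
      vertex 11.78 0.44 0.00
      vertex 18.00 9.00 0.00
    endloop
  endfacet
  facet normal 0.8997 0.2925 0.3239
    outer loop
      vertex 18.00 9.00 0.00
      vertex 16.28 14.29 0.00
      vertex 9.00 9.00 25.00
    endloop
  endfacet
  facet normal 0.5562 0.7654 0.3239
    outer loop
      vertex 16.28 14.29 0.00
      vertex 11.78 17.56 0.00
      vertex 9.00 9.00 25.00
    endloop
  endfacet
  facet normal 0.0000 0.9461 0.3239
    outer loop
      vertex 11.78 17.56 0.00
      vertex 6.22 17.56 0.00
      vertex 9.00 9.00 25.00
    endloop
  endfacet
  facet normal -0.5562 0.7654 0.3239
    outer loop
      vertex 6.22 17.56 0.00
      vertex 1.72 14.29 0.00
      vertex 9.00 9.00 25.00
    endloop
  endfacet
  facet normal -0.8997 0.2925 0.3239
    outer loop
      vertex 1.72 14.29 0.00
      vertex 0.00 9.00 0.00
      vertex 9.00 9.00 25.00
    endloop
  endfacet
  facet normal -0.8997 -0.2925 0.3239
    outer loop
      vertex 0.00 9.00 0.00
      vertex 1.72 3.71 0.00
      vertex 9.00 9.00 25.00
    endloop
  endfacet
  facet normal -0.5562 -0.7654 0.3239
    outer loop
      vertex 1.72 3.71 0.00
      vertex 6.22 0.44 0.00
      vertex 9.00 9.00 25.00
    endloop
  endfacet
  facet normal 0.0000 -0.9461 0.3239
    outer loop
      vertex 6.22 0.44 0.00
      vertex 11.78 0.44 0.00
      vertex 9.00 9.00 25.00
    endloop
  endfacet
  facet normal 0.5562 -0.7654 0.3239
    outer loop
      vertex 11.78 0.44 0.00
      vertex 16.28 3.71 0.00
      vertex 9.00 9.00 25.00
    endloop
  endfacet
  facet normal 0.8997 -0.2925 0.3239
    outer loop
      vertex 16.28 3.71 0.00
      vertex 18.00 9.00 0.00
      vertex 9.00 9.00 25.00
    endloop
  endfacet
endsolid part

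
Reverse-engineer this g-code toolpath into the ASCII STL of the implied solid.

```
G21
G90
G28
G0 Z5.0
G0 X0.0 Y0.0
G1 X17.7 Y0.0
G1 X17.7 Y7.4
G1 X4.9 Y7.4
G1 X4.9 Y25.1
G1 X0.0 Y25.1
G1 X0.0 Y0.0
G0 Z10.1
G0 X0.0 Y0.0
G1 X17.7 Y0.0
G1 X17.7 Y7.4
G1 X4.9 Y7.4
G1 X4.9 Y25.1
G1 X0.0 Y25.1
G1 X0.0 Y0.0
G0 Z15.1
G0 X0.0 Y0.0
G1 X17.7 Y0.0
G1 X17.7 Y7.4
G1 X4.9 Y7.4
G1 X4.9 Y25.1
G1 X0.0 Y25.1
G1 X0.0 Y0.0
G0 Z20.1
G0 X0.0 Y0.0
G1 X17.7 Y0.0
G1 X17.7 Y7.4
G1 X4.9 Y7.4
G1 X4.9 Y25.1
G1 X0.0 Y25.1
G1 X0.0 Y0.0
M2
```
solid part
  facet normal 0.0000 0.0000 -1.0000
    outer loop
      vertex 17.7 7.4 0.0
      vertex 17.7 0.0 0.0
      vertex 0.0 0.0 0.0
    endloop
  endfacet
  facet normal 0.0000 0.0000 -1.0000
    outer loop
      vertex 4.9 7.4 0.0
      vertex 17.7 7.4 0.0
      vertex 0.0 0.0 0.0
    endloop
  endfacet
  facet normal 0.0000 0.0000 -1.0000
    outer loop
      vertex 4.9 25.1 0.0
      vertex 4.9 7.4 0.0
      vertex 0.0 0.0 0.0
    endloop
  endfacet
  facet normal 0.0000 0.0000 -1.0000
    outer loop
      vertex 0.0 25.1 0.0
      vertex 4.9 25.1 0.0
      vertex 0.0 0.0 0.0
    endloop
  endfacet
  facet normal 0.0000 0.0000 1.0000
    outer loop
      vertex 0.0 0.0 20.1
      vertex 17.7 0.0 20.1
      vertex 17.7 7.4 20.1
    endloop
  endfacet
  facet normal 0.0000 0.0000 1.0000
    outer loop
      vertex 0.0 0.0 20.1
      vertex 17.7 7.4 20.1
      vertex 4.9 7.4 20.1
    endloop
  endfacet
  facet normal 0.0000 0.0000 1.0000
    outer loop
      vertex 0.0 0.0 20.1
      vertex 4.9 7.4 20.1
      vertex 4.9 25.1 20.1
    endloop
  endfacet
  facet normal 0.0000 0.0000 1.0000
    outer loop
      vertex 0.0 0.0 20.1
      vertex 4.9 25.1 20.1
      vertex 0.0 25.1 20.1
    endloop
  endfacet
  facet normal 0.0000 -1.0000 0.0000
    outer loop
      vertex 0.0 0.0 0.0
      vertex 17.7 0.0 0.0
      vertex 17.7 0.0 20.1
    endloop
  endfacet
  facet normal 0.0000 -1.0000 0.0000
    outer loop
      vertex 0.0 0.0 0.0
      vertex 17.7 0.0 20.1
      vertex 0.0 0.0 20.1
    endloop
  endfacet
  facet normal 1.0000 0.0000 0.0000
    outer loop
      vertex 17.7 0.0 0.0
      vertex 17.7 7.4 0.0
      vertex 17.7 7.4 20.1
    endloop
  endfacet
  facet normal 1.0000 0.0000 0.0000
    outer loop
      vertex 17.7 0.0 0.0
      vertex 17.7 7.4 20.1
      vertex 17.7 0.0 20.1
    endloop
  endfacet
  facet normal 0.0000 1.0000 0.0000
    outer loop
      vertex 17.7 7.4 0.0
      vertex 4.9 7.4 0.0
      vertex 4.9 7.4 20.1
    endloop
  endfacet
  facet normal 0.0000 1.0000 0.0000
    outer loop
      vertex 17.7 7.4 0.0
      vertex 4.9 7.4 20.1
      vertex 17.7 7.4 20.1
    endloop
  endfacet
  facet normal 1.0000 0.0000 0.0000
    outer loop
      vertex 4.9 7.4 0.0
      vertex 4.9 25.1 0.0
      vertex 4.9 25.1 20.1
    endloop
  endfacet
  facet normal 1.0000 0.0000 0.0000
    outer loop
      vertex 4.9 7.4 0.0
      vertex 4.9 25.1 20.1
      vertex 4.9 7.4 20.1
    endloop
  endfacet
  facet normal 0.0000 1.0000 0.0000
    outer loop
      vertex 4.9 25.1 0.0
      vertex 0.0 25.1 0.0
      vertex 0.0 25.1 20.1
    endloop
  endfacet
  facet normal 0.0000 1.0000 0.0000
    outer loop
      vertex 4.9 25.1 0.0
      vertex 0.0 25.1 20.1
      vertex 4.9 25.1 20.1
    endloop
  endfacet
  facet normal -1.0000 0.0000 0.0000
    outer loop
      vertex 0.0 25.1 0.0
      vertex 0.0 0.0 0.0
      vertex 0.0 0.0 20.1
    endloop
  endfacet
  facet normal -1.0000 0.0000 0.0000
    outer loop
      vertex 0.0 25.1 0.0
      vertex 0.0 0.0 20.1
      vertex 0.0 25.1 20.1
    endloop
  endfacet
endsolid part

The G0 Z moves step by Δz≈5.0 mm. Every layer's G1 loop is the same polygon, so the solid is a straight extrusion of it from z=0 to z≈20.1. Closing with flat bottom and top caps and triangulating gives 20 facets — an L-shaped prism: outer 17.7 × 25.1 mm, arm thicknesses ≈ 7.4 mm (horizontal) and 4.9 mm (vertical), extruded 20.1 mm in z.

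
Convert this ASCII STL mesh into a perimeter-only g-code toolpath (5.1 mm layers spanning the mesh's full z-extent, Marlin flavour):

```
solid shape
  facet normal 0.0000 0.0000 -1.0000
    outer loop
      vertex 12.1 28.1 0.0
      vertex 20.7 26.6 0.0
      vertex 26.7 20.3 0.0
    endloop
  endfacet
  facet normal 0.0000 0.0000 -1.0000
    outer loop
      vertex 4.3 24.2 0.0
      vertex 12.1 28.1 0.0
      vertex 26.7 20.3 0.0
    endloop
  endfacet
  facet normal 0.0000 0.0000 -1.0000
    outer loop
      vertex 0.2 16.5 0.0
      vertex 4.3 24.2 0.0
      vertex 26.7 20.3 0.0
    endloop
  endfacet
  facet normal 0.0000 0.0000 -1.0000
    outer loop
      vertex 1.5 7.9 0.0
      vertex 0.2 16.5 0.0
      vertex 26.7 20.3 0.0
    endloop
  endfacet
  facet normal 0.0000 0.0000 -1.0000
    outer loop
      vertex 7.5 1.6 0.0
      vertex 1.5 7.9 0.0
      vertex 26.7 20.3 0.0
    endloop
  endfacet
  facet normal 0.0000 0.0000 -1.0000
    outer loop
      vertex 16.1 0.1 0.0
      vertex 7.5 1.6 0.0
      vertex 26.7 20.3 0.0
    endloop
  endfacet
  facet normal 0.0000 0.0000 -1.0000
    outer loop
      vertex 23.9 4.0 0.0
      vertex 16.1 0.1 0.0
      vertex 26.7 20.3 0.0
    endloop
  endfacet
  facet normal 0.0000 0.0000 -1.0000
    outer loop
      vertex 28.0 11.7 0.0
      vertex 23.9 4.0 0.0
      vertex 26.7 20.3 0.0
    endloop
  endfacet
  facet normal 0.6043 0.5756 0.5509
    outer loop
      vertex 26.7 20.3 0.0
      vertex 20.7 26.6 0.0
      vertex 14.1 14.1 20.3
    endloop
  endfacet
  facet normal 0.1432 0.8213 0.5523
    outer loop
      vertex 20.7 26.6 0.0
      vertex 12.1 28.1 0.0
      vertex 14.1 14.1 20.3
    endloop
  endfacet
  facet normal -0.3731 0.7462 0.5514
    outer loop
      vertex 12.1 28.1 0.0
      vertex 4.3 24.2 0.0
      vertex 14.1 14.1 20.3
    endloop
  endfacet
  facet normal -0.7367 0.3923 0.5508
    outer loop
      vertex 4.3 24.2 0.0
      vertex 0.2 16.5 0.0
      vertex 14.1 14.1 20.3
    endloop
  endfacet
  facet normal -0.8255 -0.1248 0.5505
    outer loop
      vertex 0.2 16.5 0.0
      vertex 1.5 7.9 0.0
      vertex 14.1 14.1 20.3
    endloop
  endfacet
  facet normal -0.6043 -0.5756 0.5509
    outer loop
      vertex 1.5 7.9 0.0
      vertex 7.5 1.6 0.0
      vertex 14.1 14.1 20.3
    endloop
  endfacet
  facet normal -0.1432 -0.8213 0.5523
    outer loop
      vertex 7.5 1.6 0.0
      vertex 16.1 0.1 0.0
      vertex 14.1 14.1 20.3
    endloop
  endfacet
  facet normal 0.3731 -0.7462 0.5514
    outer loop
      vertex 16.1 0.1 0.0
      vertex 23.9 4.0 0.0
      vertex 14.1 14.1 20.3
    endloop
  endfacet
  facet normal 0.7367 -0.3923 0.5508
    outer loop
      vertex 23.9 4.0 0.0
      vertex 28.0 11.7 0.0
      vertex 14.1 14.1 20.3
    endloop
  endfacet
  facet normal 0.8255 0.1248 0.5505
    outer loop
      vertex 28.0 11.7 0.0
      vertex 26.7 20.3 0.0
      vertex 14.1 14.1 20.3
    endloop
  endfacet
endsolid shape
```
; perimeter-only toolpath
G21 ; units = mm
G90 ; absolute positioning
G28 ; home
; layer 1
G0 Z5.1
G0 X23.5 Y18.8
G1 X19.0 Y23.5
G1 X12.6 Y24.6
G1 X6.8 Y21.7
G1 X3.7 Y15.9
G1 X4.7 Y9.5
G1 X9.2 Y4.7
G1 X15.6 Y3.6
G1 X21.4 Y6.5
G1 X24.5 Y12.3
G1 X23.5 Y18.8
; layer 2
G0 Z10.2
G0 X20.4 Y17.2
G1 X17.4 Y20.4
G1 X13.1 Y21.1
G1 X9.2 Y19.1
G1 X7.1 Y15.3
G1 X7.8 Y11.0
G1 X10.8 Y7.8
G1 X15.1 Y7.1
G1 X19.0 Y9.1
G1 X21.1 Y12.9
G1 X20.4 Y17.2
; layer 3
G0 Z15.2
G0 X17.2 Y15.6
G1 X15.8 Y17.2
G1 X13.6 Y17.6
G1 X11.6 Y16.6
G1 X10.6 Y14.7
G1 X10.9 Y12.5
G1 X12.4 Y11.0
G1 X14.6 Y10.6
G1 X16.5 Y11.6
G1 X17.6 Y13.5
G1 X17.2 Y15.6
M2 ; end

The solid is a regular 10-sided pyramid, base circumscribed radius ≈ 14.1 mm, apex at z ≈ 20.3 mm. Slicing at Δz = 5.1 mm — 4 equal slices spanning the solid's height, so layer i sits at z = i·h/4 — gives 3 non-empty perimeters. Each is a 10-segment closed polygon; G0 lifts to the layer z and rapids to the start vertex, then G1 traces the edges. The cross-section shrinks linearly with z (the slice at the apex is degenerate and omitted).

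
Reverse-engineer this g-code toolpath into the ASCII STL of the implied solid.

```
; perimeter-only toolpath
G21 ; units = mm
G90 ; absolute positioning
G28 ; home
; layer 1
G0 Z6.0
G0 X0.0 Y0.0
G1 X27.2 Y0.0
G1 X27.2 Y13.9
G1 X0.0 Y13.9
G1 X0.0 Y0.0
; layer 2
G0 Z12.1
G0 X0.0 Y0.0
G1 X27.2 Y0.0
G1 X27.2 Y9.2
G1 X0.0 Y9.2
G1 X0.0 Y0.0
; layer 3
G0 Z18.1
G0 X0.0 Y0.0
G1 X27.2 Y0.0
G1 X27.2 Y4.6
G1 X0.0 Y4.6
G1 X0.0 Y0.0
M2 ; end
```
solid part
  facet normal 0.0000 0.0000 -1.0000
    outer loop
      vertex 27.2 18.5 0.0
      vertex 27.2 0.0 0.0
      vertex 0.0 0.0 0.0
    endloop
  endfacet
  facet normal 0.0000 0.0000 -1.0000
    outer loop
      vertex 0.0 18.5 0.0
      vertex 27.2 18.5 0.0
      vertex 0.0 0.0 0.0
    endloop
  endfacet
  facet normal 0.0000 -1.0000 0.0000
    outer loop
      vertex 0.0 0.0 0.0
      vertex 27.2 0.0 0.0
      vertex 27.2 0.0 24.1
    endloop
  endfacet
  facet normal 0.0000 -1.0000 0.0000
    outer loop
      vertex 0.0 0.0 0.0
      vertex 27.2 0.0 24.1
      vertex 0.0 0.0 24.1
    endloop
  endfacet
  facet normal 0.0000 0.7932 0.6089
    outer loop
      vertex 0.0 0.0 24.1
      vertex 27.2 0.0 24.1
      vertex 27.2 18.5 0.0
    endloop
  endfacet
  facet normal 0.0000 0.7932 0.6089
    outer loop
      vertex 0.0 0.0 24.1
      vertex 27.2 18.5 0.0
      vertex 0.0 18.5 0.0
    endloop
  endfacet
  facet normal -1.0000 0.0000 0.0000
    outer loop
      vertex 0.0 0.0 24.1
      vertex 0.0 18.5 0.0
      vertex 0.0 0.0 0.0
    endloop
  endfacet
  facet normal 1.0000 0.0000 0.0000
    outer loop
      vertex 27.2 0.0 0.0
      vertex 27.2 18.5 0.0
      vertex 27.2 0.0 24.1
    endloop
  endfacet
endsolid part

The G0 Z moves step by Δz≈6.0 mm. The G1 loops shrink linearly with z, so the solid tapers from its base footprint up to z≈24.1. Closing with a flat bottom cap and the tapered top and triangulating gives 8 facets — a wedge (ramp): 27.2 × 18.5 mm base, rising to 24.1 mm along the y=0 edge and sloping linearly to z=0 at y=18.5.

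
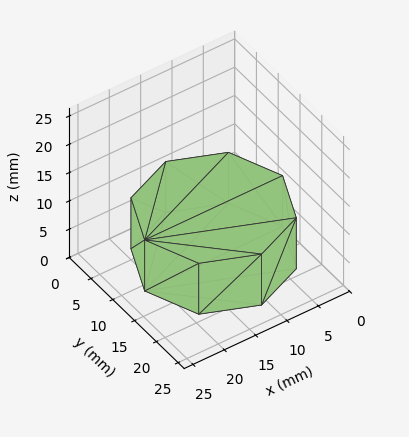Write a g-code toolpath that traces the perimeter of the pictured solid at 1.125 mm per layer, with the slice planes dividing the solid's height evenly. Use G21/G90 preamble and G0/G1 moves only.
Reading the render: the shape is a regular 8-sided prism (a cylinder approximated with 8 flat sides), circumscribed radius ≈ 11 mm, height ≈ 9 mm (dimensions read to the nearest mm from the axis ticks). For the g-code, the solid's height is divided into equal slices at the stated Δz and each level perimeter traced with G1 moves after a G0 lift.

; perimeter-only toolpath
G21 ; units = mm
G90 ; absolute positioning
G28 ; home
; layer 1
G0 Z1.125
G0 X22.000 Y11.000
G1 X18.778 Y18.778
G1 X11.000 Y22.000
G1 X3.222 Y18.778
G1 X0.000 Y11.000
G1 X3.222 Y3.222
G1 X11.000 Y0.000
G1 X18.778 Y3.222
G1 X22.000 Y11.000
; layer 2
G0 Z2.250
G0 X22.000 Y11.000
G1 X18.778 Y18.778
G1 X11.000 Y22.000
G1 X3.222 Y18.778
G1 X0.000 Y11.000
G1 X3.222 Y3.222
G1 X11.000 Y0.000
G1 X18.778 Y3.222
G1 X22.000 Y11.000
; layer 3
G0 Z3.375
G0 X22.000 Y11.000
G1 X18.778 Y18.778
G1 X11.000 Y22.000
G1 X3.222 Y18.778
G1 X0.000 Y11.000
G1 X3.222 Y3.222
G1 X11.000 Y0.000
G1 X18.778 Y3.222
G1 X22.000 Y11.000
; layer 4
G0 Z4.500
G0 X22.000 Y11.000
G1 X18.778 Y18.778
G1 X11.000 Y22.000
G1 X3.222 Y18.778
G1 X0.000 Y11.000
G1 X3.222 Y3.222
G1 X11.000 Y0.000
G1 X18.778 Y3.222
G1 X22.000 Y11.000
; layer 5
G0 Z5.625
G0 X22.000 Y11.000
G1 X18.778 Y18.778
G1 X11.000 Y22.000
G1 X3.222 Y18.778
G1 X0.000 Y11.000
G1 X3.222 Y3.222
G1 X11.000 Y0.000
G1 X18.778 Y3.222
G1 X22.000 Y11.000
; layer 6
G0 Z6.750
G0 X22.000 Y11.000
G1 X18.778 Y18.778
G1 X11.000 Y22.000
G1 X3.222 Y18.778
G1 X0.000 Y11.000
G1 X3.222 Y3.222
G1 X11.000 Y0.000
G1 X18.778 Y3.222
G1 X22.000 Y11.000
; layer 7
G0 Z7.875
G0 X22.000 Y11.000
G1 X18.778 Y18.778
G1 X11.000 Y22.000
G1 X3.222 Y18.778
G1 X0.000 Y11.000
G1 X3.222 Y3.222
G1 X11.000 Y0.000
G1 X18.778 Y3.222
G1 X22.000 Y11.000
; layer 8
G0 Z9.000
G0 X22.000 Y11.000
G1 X18.778 Y18.778
G1 X11.000 Y22.000
G1 X3.222 Y18.778
G1 X0.000 Y11.000
G1 X3.222 Y3.222
G1 X11.000 Y0.000
G1 X18.778 Y3.222
G1 X22.000 Y11.000
M2 ; end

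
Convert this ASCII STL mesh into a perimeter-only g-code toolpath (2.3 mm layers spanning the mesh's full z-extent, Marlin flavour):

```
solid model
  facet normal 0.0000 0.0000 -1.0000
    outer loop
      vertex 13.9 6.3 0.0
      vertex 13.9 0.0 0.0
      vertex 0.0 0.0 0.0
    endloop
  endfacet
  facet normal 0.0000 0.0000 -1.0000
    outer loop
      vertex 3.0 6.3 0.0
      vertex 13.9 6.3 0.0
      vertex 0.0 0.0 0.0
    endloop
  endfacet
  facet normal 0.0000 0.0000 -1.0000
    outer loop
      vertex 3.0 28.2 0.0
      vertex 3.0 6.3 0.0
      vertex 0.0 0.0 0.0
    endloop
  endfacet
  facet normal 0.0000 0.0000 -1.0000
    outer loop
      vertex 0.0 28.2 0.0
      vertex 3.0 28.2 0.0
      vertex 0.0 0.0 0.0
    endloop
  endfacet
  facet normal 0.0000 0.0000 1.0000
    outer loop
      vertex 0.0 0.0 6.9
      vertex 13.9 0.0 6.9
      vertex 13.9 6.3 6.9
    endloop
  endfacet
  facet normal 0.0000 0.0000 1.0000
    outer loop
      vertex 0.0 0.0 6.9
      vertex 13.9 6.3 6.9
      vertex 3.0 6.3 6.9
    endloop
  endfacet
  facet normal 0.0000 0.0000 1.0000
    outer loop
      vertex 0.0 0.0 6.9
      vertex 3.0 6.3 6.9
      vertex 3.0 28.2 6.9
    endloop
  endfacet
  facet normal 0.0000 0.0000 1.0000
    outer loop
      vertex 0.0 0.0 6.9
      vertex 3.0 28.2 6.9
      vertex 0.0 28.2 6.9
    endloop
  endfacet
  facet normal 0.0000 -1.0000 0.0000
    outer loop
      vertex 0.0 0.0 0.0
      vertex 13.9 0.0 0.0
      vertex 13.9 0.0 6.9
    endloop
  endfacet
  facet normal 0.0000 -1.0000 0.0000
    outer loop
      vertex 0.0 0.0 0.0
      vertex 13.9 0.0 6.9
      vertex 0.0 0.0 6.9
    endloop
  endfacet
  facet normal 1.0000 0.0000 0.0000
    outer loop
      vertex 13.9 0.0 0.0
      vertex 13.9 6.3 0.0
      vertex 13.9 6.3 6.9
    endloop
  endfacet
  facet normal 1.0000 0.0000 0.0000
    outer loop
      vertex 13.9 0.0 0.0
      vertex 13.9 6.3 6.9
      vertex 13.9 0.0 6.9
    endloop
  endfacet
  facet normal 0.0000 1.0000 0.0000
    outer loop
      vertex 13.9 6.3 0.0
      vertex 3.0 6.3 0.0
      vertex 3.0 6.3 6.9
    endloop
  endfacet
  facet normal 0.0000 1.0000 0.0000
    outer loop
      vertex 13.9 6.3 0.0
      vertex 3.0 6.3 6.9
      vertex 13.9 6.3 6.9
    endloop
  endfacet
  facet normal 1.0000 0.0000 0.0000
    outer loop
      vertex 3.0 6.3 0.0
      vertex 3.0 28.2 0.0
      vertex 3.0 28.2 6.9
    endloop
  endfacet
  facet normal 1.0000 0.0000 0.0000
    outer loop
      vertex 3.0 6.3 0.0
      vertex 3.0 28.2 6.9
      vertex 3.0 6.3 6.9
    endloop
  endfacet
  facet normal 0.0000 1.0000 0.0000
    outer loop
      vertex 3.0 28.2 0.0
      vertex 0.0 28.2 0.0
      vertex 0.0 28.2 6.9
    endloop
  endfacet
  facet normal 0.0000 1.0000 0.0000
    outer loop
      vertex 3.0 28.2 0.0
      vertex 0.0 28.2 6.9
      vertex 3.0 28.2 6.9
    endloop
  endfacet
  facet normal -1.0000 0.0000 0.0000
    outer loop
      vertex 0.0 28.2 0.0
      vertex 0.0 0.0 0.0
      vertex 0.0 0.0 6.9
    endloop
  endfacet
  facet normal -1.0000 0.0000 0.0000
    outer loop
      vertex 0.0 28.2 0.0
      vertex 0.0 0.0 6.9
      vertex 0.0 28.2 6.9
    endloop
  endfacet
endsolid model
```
; perimeter-only toolpath
G21 ; units = mm
G90 ; absolute positioning
G28 ; home
; layer 1
G0 Z2.3
G0 X0.0 Y0.0
G1 X13.9 Y0.0
G1 X13.9 Y6.3
G1 X3.0 Y6.3
G1 X3.0 Y28.2
G1 X0.0 Y28.2
G1 X0.0 Y0.0
; layer 2
G0 Z4.6
G0 X0.0 Y0.0
G1 X13.9 Y0.0
G1 X13.9 Y6.3
G1 X3.0 Y6.3
G1 X3.0 Y28.2
G1 X0.0 Y28.2
G1 X0.0 Y0.0
; layer 3
G0 Z6.9
G0 X0.0 Y0.0
G1 X13.9 Y0.0
G1 X13.9 Y6.3
G1 X3.0 Y6.3
G1 X3.0 Y28.2
G1 X0.0 Y28.2
G1 X0.0 Y0.0
M2 ; end

The solid is an L-shaped prism: outer 13.9 × 28.2 mm, arm thicknesses ≈ 6.3 mm (horizontal) and 3 mm (vertical), extruded 6.9 mm in z. Slicing at Δz = 2.3 mm — 3 equal slices spanning the solid's height, so layer i sits at z = i·h/3 — gives 3 non-empty perimeters. Each is a 6-segment closed polygon; G0 lifts to the layer z and rapids to the start vertex, then G1 traces the edges.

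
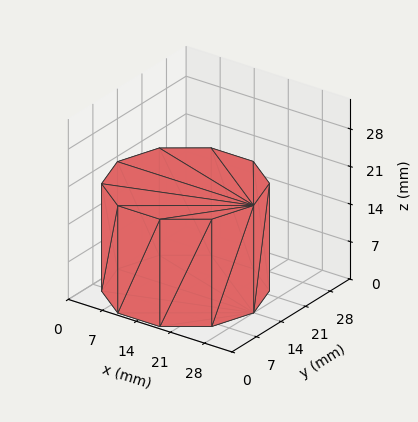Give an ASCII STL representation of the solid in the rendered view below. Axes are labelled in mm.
Reading the render: the shape is a regular 10-sided prism (a cylinder approximated with 10 flat sides), circumscribed radius ≈ 14 mm, height ≈ 20 mm (dimensions read to the nearest mm from the axis ticks). For the STL, each face is triangulated and given an outward normal.

solid part
  facet normal 0.0000 0.0000 -1.0000
    outer loop
      vertex 18.326 27.315 0.000
      vertex 25.326 22.229 0.000
      vertex 28.000 14.000 0.000
    endloop
  endfacet
  facet normal 0.0000 0.0000 -1.0000
    outer loop
      vertex 9.674 27.315 0.000
      vertex 18.326 27.315 0.000
      vertex 28.000 14.000 0.000
    endloop
  endfacet
  facet normal 0.0000 0.0000 -1.0000
    outer loop
      vertex 2.674 22.229 0.000
      vertex 9.674 27.315 0.000
      vertex 28.000 14.000 0.000
    endloop
  endfacet
  facet normal 0.0000 0.0000 -1.0000
    outer loop
      vertex 0.000 14.000 0.000
      vertex 2.674 22.229 0.000
      vertex 28.000 14.000 0.000
    endloop
  endfacet
  facet normal 0.0000 0.0000 -1.0000
    outer loop
      vertex 2.674 5.771 0.000
      vertex 0.000 14.000 0.000
      vertex 28.000 14.000 0.000
    endloop
  endfacet
  facet normal 0.0000 0.0000 -1.0000
    outer loop
      vertex 9.674 0.685 0.000
      vertex 2.674 5.771 0.000
      vertex 28.000 14.000 0.000
    endloop
  endfacet
  facet normal 0.0000 0.0000 -1.0000
    outer loop
      vertex 18.326 0.685 0.000
      vertex 9.674 0.685 0.000
      vertex 28.000 14.000 0.000
    endloop
  endfacet
  facet normal 0.0000 0.0000 -1.0000
    outer loop
      vertex 25.326 5.771 0.000
      vertex 18.326 0.685 0.000
      vertex 28.000 14.000 0.000
    endloop
  endfacet
  facet normal 0.0000 0.0000 1.0000
    outer loop
      vertex 28.000 14.000 20.000
      vertex 25.326 22.229 20.000
      vertex 18.326 27.315 20.000
    endloop
  endfacet
  facet normal 0.0000 0.0000 1.0000
    outer loop
      vertex 28.000 14.000 20.000
      vertex 18.326 27.315 20.000
      vertex 9.674 27.315 20.000
    endloop
  endfacet
  facet normal 0.0000 0.0000 1.0000
    outer loop
      vertex 28.000 14.000 20.000
      vertex 9.674 27.315 20.000
      vertex 2.674 22.229 20.000
    endloop
  endfacet
  facet normal 0.0000 0.0000 1.0000
    outer loop
      vertex 28.000 14.000 20.000
      vertex 2.674 22.229 20.000
      vertex 0.000 14.000 20.000
    endloop
  endfacet
  facet normal 0.0000 0.0000 1.0000
    outer loop
      vertex 28.000 14.000 20.000
      vertex 0.000 14.000 20.000
      vertex 2.674 5.771 20.000
    endloop
  endfacet
  facet normal 0.0000 0.0000 1.0000
    outer loop
      vertex 28.000 14.000 20.000
      vertex 2.674 5.771 20.000
      vertex 9.674 0.685 20.000
    endloop
  endfacet
  facet normal 0.0000 0.0000 1.0000
    outer loop
      vertex 28.000 14.000 20.000
      vertex 9.674 0.685 20.000
      vertex 18.326 0.685 20.000
    endloop
  endfacet
  facet normal 0.0000 0.0000 1.0000
    outer loop
      vertex 28.000 14.000 20.000
      vertex 18.326 0.685 20.000
      vertex 25.326 5.771 20.000
    endloop
  endfacet
  facet normal 0.9510 0.3090 0.0000
    outer loop
      vertex 28.000 14.000 0.000
      vertex 25.326 22.229 0.000
      vertex 25.326 22.229 20.000
    endloop
  endfacet
  facet normal 0.9510 0.3090 0.0000
    outer loop
      vertex 28.000 14.000 0.000
      vertex 25.326 22.229 20.000
      vertex 28.000 14.000 20.000
    endloop
  endfacet
  facet normal 0.5878 0.8090 0.0000
    outer loop
      vertex 25.326 22.229 0.000
      vertex 18.326 27.315 0.000
      vertex 18.326 27.315 20.000
    endloop
  endfacet
  facet normal 0.5878 0.8090 0.0000
    outer loop
      vertex 25.326 22.229 0.000
      vertex 18.326 27.315 20.000
      vertex 25.326 22.229 20.000
    endloop
  endfacet
  facet normal 0.0000 1.0000 0.0000
    outer loop
      vertex 18.326 27.315 0.000
      vertex 9.674 27.315 0.000
      vertex 9.674 27.315 20.000
    endloop
  endfacet
  facet normal 0.0000 1.0000 0.0000
    outer loop
      vertex 18.326 27.315 0.000
      vertex 9.674 27.315 20.000
      vertex 18.326 27.315 20.000
    endloop
  endfacet
  facet normal -0.5878 0.8090 0.0000
    outer loop
      vertex 9.674 27.315 0.000
      vertex 2.674 22.229 0.000
      vertex 2.674 22.229 20.000
    endloop
  endfacet
  facet normal -0.5878 0.8090 0.0000
    outer loop
      vertex 9.674 27.315 0.000
      vertex 2.674 22.229 20.000
      vertex 9.674 27.315 20.000
    endloop
  endfacet
  facet normal -0.9510 0.3090 0.0000
    outer loop
      vertex 2.674 22.229 0.000
      vertex 0.000 14.000 0.000
      vertex 0.000 14.000 20.000
    endloop
  endfacet
  facet normal -0.9510 0.3090 0.0000
    outer loop
      vertex 2.674 22.229 0.000
      vertex 0.000 14.000 20.000
      vertex 2.674 22.229 20.000
    endloop
  endfacet
  facet normal -0.9510 -0.3090 0.0000
    outer loop
      vertex 0.000 14.000 0.000
      vertex 2.674 5.771 0.000
      vertex 2.674 5.771 20.000
    endloop
  endfacet
  facet normal -0.9510 -0.3090 0.0000
    outer loop
      vertex 0.000 14.000 0.000
      vertex 2.674 5.771 20.000
      vertex 0.000 14.000 20.000
    endloop
  endfacet
  facet normal -0.5878 -0.8090 0.0000
    outer loop
      vertex 2.674 5.771 0.000
      vertex 9.674 0.685 0.000
      vertex 9.674 0.685 20.000
    endloop
  endfacet
  facet normal -0.5878 -0.8090 0.0000
    outer loop
      vertex 2.674 5.771 0.000
      vertex 9.674 0.685 20.000
      vertex 2.674 5.771 20.000
    endloop
  endfacet
  facet normal 0.0000 -1.0000 0.0000
    outer loop
      vertex 9.674 0.685 0.000
      vertex 18.326 0.685 0.000
      vertex 18.326 0.685 20.000
    endloop
  endfacet
  facet normal 0.0000 -1.0000 0.0000
    outer loop
      vertex 9.674 0.685 0.000
      vertex 18.326 0.685 20.000
      vertex 9.674 0.685 20.000
    endloop
  endfacet
  facet normal 0.5878 -0.8090 0.0000
    outer loop
      vertex 18.326 0.685 0.000
      vertex 25.326 5.771 0.000
      vertex 25.326 5.771 20.000
    endloop
  endfacet
  facet normal 0.5878 -0.8090 0.0000
    outer loop
      vertex 18.326 0.685 0.000
      vertex 25.326 5.771 20.000
      vertex 18.326 0.685 20.000
    endloop
  endfacet
  facet normal 0.9510 -0.3090 0.0000
    outer loop
      vertex 25.326 5.771 0.000
      vertex 28.000 14.000 0.000
      vertex 28.000 14.000 20.000
    endloop
  endfacet
  facet normal 0.9510 -0.3090 0.0000
    outer loop
      vertex 25.326 5.771 0.000
      vertex 28.000 14.000 20.000
      vertex 25.326 5.771 20.000
    endloop
  endfacet
endsolid part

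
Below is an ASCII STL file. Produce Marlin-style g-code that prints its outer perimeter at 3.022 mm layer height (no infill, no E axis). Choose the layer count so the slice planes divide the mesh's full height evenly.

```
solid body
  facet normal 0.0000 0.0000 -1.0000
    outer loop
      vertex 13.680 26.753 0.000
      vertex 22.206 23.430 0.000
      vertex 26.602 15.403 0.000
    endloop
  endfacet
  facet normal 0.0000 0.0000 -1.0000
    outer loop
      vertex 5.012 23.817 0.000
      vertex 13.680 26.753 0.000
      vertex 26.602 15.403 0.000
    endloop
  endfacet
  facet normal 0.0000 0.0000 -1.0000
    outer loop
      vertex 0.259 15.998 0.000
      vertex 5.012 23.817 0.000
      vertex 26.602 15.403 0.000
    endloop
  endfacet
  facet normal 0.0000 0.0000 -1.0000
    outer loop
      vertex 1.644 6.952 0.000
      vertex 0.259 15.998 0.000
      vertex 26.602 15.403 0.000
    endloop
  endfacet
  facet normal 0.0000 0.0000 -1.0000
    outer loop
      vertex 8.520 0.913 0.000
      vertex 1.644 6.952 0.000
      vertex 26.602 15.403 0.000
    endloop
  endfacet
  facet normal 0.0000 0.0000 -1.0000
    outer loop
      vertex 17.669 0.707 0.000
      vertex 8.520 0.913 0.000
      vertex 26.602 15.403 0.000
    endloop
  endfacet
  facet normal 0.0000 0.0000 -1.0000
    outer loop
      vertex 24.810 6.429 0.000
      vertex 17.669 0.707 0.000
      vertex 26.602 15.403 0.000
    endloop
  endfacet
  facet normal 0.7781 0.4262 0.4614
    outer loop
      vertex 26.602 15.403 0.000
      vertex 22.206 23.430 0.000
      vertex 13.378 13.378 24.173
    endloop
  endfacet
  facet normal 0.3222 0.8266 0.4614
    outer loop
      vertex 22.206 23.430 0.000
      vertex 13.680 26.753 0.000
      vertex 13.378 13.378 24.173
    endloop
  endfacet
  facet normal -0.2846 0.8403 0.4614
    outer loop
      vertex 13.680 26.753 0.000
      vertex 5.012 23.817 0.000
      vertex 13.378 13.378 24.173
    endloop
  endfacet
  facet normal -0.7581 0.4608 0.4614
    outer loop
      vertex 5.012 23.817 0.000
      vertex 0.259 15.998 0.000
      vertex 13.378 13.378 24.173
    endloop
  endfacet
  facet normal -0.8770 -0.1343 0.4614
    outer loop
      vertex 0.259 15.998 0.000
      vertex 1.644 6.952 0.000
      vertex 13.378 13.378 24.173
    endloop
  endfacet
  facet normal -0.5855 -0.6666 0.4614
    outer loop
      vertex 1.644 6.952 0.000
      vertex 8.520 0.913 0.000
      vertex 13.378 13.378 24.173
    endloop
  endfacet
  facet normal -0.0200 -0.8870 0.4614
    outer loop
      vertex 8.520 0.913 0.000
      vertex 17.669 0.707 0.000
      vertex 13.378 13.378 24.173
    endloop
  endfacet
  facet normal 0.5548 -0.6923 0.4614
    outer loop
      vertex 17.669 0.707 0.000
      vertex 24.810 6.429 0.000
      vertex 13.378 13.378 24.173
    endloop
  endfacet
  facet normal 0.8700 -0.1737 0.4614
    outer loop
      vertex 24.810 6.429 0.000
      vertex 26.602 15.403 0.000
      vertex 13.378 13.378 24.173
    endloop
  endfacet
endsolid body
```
; perimeter-only toolpath
G21 ; units = mm
G90 ; absolute positioning
G28 ; home
; layer 1
G0 Z3.022
G0 X24.949 Y15.150
G1 X21.102 Y22.173
G1 X13.642 Y25.081
G1 X6.058 Y22.512
G1 X1.899 Y15.670
G1 X3.111 Y7.755
G1 X9.127 Y2.471
G1 X17.133 Y2.291
G1 X23.381 Y7.298
G1 X24.949 Y15.150
; layer 2
G0 Z6.043
G0 X23.296 Y14.897
G1 X19.999 Y20.917
G1 X13.604 Y23.409
G1 X7.103 Y21.207
G1 X3.539 Y15.343
G1 X4.577 Y8.559
G1 X9.735 Y4.029
G1 X16.596 Y3.875
G1 X21.952 Y8.166
G1 X23.296 Y14.897
; layer 3
G0 Z9.065
G0 X21.643 Y14.644
G1 X18.895 Y19.660
G1 X13.567 Y21.737
G1 X8.149 Y19.902
G1 X5.179 Y15.015
G1 X6.044 Y9.362
G1 X10.342 Y5.587
G1 X16.060 Y5.459
G1 X20.523 Y9.035
G1 X21.643 Y14.644
; layer 4
G0 Z12.086
G0 X19.990 Y14.390
G1 X17.792 Y18.404
G1 X13.529 Y20.066
G1 X9.195 Y18.598
G1 X6.819 Y14.688
G1 X7.511 Y10.165
G1 X10.949 Y7.146
G1 X15.524 Y7.043
G1 X19.094 Y9.904
G1 X19.990 Y14.390
; layer 5
G0 Z15.108
G0 X18.337 Y14.137
G1 X16.688 Y17.148
G1 X13.491 Y18.394
G1 X10.241 Y17.293
G1 X8.458 Y14.361
G1 X8.978 Y10.968
G1 X11.556 Y8.704
G1 X14.987 Y8.626
G1 X17.665 Y10.772
G1 X18.337 Y14.137
; layer 6
G0 Z18.130
G0 X16.684 Y13.884
G1 X15.585 Y15.891
G1 X13.454 Y16.722
G1 X11.287 Y15.988
G1 X10.098 Y14.033
G1 X10.444 Y11.771
G1 X12.163 Y10.262
G1 X14.451 Y10.210
G1 X16.236 Y11.641
G1 X16.684 Y13.884
; layer 7
G0 Z21.151
G0 X15.031 Y13.631
G1 X14.482 Y14.634
G1 X13.416 Y15.050
G1 X12.332 Y14.683
G1 X11.738 Y13.706
G1 X11.911 Y12.575
G1 X12.771 Y11.820
G1 X13.914 Y11.794
G1 X14.807 Y12.509
G1 X15.031 Y13.631
M2 ; end

The solid is a regular 9-sided pyramid, base circumscribed radius ≈ 13.4 mm, apex at z ≈ 24.2 mm. Slicing at Δz = 3.022 mm — 8 equal slices spanning the solid's height, so layer i sits at z = i·h/8 — gives 7 non-empty perimeters. Each is a 9-segment closed polygon; G0 lifts to the layer z and rapids to the start vertex, then G1 traces the edges. The cross-section shrinks linearly with z (the slice at the apex is degenerate and omitted).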